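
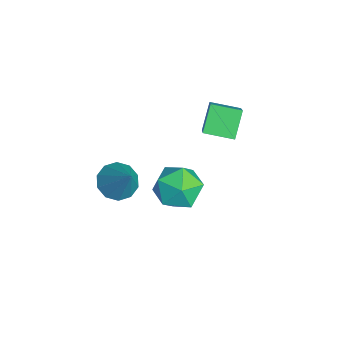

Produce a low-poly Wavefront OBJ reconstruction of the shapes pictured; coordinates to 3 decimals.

v 1.306 1.802 3.392
v 1.987 1.895 2.555
v 2.133 0.345 3.905
v 2.814 0.438 3.068
v 2.857 1.151 3.882
v 2.345 2.051 3.565
v 1.775 0.189 2.895
v 1.263 1.089 2.578
v 2.277 0.898 2.248
v 2.945 1.492 2.858
v 1.175 0.748 3.602
v 1.843 1.342 4.212
v -1.355 -0.813 0.07
v -0.63 -0.873 -0.443
v -0.245 -0.387 1.59
v -0.807 -0.353 -0.459
v -1.194 -0.008 -0.274
v -1.642 0.029 0.043
v -1.98 -0.255 0.37
v -2.08 -0.753 0.583
v -1.903 -1.273 0.599
v -1.517 -1.618 0.414
v -1.069 -1.655 0.097
v -0.73 -1.371 -0.23
v -3.572 3.2 2.52
v -2.212 3.019 3.805
v -3.202 4.416 2.3
v -1.842 4.235 3.585
v -2.718 2.765 1.555
v -1.358 2.584 2.84
v -2.348 3.981 1.335
v -0.988 3.8 2.62
f 1 12 6
f 1 6 2
f 1 2 8
f 1 8 11
f 1 11 12
f 2 6 10
f 6 12 5
f 12 11 3
f 11 8 7
f 8 2 9
f 4 10 5
f 4 5 3
f 4 3 7
f 4 7 9
f 4 9 10
f 5 10 6
f 3 5 12
f 7 3 11
f 9 7 8
f 10 9 2
f 14 13 16
f 14 16 15
f 16 13 17
f 16 17 15
f 17 13 18
f 17 18 15
f 18 13 19
f 18 19 15
f 19 13 20
f 19 20 15
f 20 13 21
f 20 21 15
f 21 13 22
f 21 22 15
f 22 13 23
f 22 23 15
f 23 13 24
f 23 24 15
f 24 13 14
f 24 14 15
f 26 28 25
f 29 26 25
f 25 28 27
f 27 29 25
f 26 32 28
f 30 26 29
f 30 32 26
f 28 32 27
f 31 29 27
f 27 32 31
f 31 30 29
f 32 30 31



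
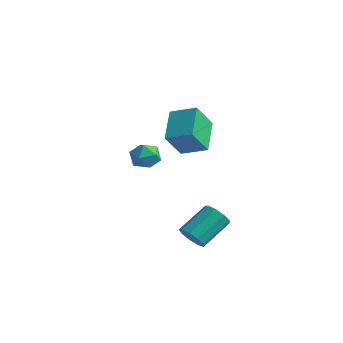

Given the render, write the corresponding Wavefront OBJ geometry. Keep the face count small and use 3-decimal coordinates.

v 2.282 -4.283 -2.718
v 2.693 -4.049 -3.15
v 2.849 -2.743 -2.293
v 2.438 -2.977 -1.862
v 2.284 -3.932 -3.254
v 2.44 -2.626 -2.397
v 1.874 -3.979 -3.107
v 2.03 -2.673 -2.25
v 1.655 -4.169 -2.778
v 1.811 -2.863 -1.921
v 1.73 -4.412 -2.422
v 1.886 -3.105 -1.565
v 2.063 -4.594 -2.204
v 2.219 -3.288 -1.347
v 2.498 -4.631 -2.227
v 2.654 -3.325 -1.37
v 2.833 -4.505 -2.48
v 2.989 -3.199 -1.623
v 2.909 -4.275 -2.844
v 3.066 -2.969 -1.987
v -2.818 -0.986 -0.646
v -2.333 -1.526 -0.769
v -3.607 -1.534 -1.351
v -3.122 -2.074 -1.474
v -3.426 -1.997 -0.808
v -2.939 -1.659 -0.373
v -3.001 -1.401 -1.747
v -2.514 -1.063 -1.312
v -2.446 -1.783 -1.45
v -2.709 -2.151 -0.869
v -3.231 -0.909 -1.251
v -3.494 -1.277 -0.67
v -1.332 -0.837 0.932
v -1.391 -1.698 2.084
v -0.293 -0.366 1.337
v -0.352 -1.228 2.489
v -0.488 -1.992 0.111
v -0.547 -2.854 1.263
v 0.551 -1.522 0.516
v 0.492 -2.383 1.668
f 2 1 5
f 2 5 3
f 3 5 6
f 3 6 4
f 5 1 7
f 5 7 6
f 6 7 8
f 6 8 4
f 7 1 9
f 7 9 8
f 8 9 10
f 8 10 4
f 9 1 11
f 9 11 10
f 10 11 12
f 10 12 4
f 11 1 13
f 11 13 12
f 12 13 14
f 12 14 4
f 13 1 15
f 13 15 14
f 14 15 16
f 14 16 4
f 15 1 17
f 15 17 16
f 16 17 18
f 16 18 4
f 17 1 19
f 17 19 18
f 18 19 20
f 18 20 4
f 19 1 2
f 19 2 20
f 20 2 3
f 20 3 4
f 21 32 26
f 21 26 22
f 21 22 28
f 21 28 31
f 21 31 32
f 22 26 30
f 26 32 25
f 32 31 23
f 31 28 27
f 28 22 29
f 24 30 25
f 24 25 23
f 24 23 27
f 24 27 29
f 24 29 30
f 25 30 26
f 23 25 32
f 27 23 31
f 29 27 28
f 30 29 22
f 34 36 33
f 37 34 33
f 33 36 35
f 35 37 33
f 34 40 36
f 38 34 37
f 38 40 34
f 36 40 35
f 39 37 35
f 35 40 39
f 39 38 37
f 40 38 39



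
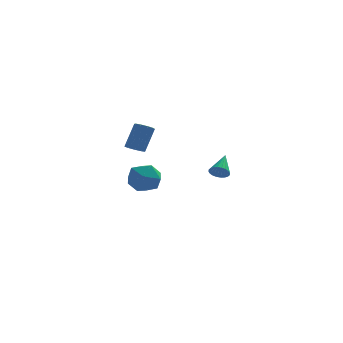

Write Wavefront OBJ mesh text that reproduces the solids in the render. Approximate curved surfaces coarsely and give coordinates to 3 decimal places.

v 1.973 -4.613 1.613
v 2.56 -4.651 1.417
v 2.347 -3.327 2.487
v 2.462 -4.508 1.248
v 2.291 -4.381 1.134
v 2.07 -4.289 1.094
v 1.835 -4.247 1.132
v 1.621 -4.26 1.244
v 1.461 -4.327 1.412
v 1.378 -4.438 1.61
v 1.386 -4.576 1.809
v 1.483 -4.719 1.978
v 1.655 -4.846 2.092
v 1.875 -4.938 2.132
v 2.11 -4.98 2.094
v 2.324 -4.966 1.982
v 2.485 -4.899 1.814
v 2.567 -4.788 1.616
v -3.396 4.45 -2.065
v -2.298 4.88 -2.481
v -2.482 2.78 -1.379
v -1.384 3.21 -1.795
v -1.948 3.767 -0.827
v -2.513 4.8 -1.252
v -2.267 2.86 -2.608
v -2.832 3.893 -3.033
v -1.6 3.898 -2.817
v -1.402 4.458 -1.716
v -3.378 3.202 -2.144
v -3.18 3.762 -1.043
v -2.863 -0.315 1.946
v -2.329 -0.667 1.913
v -1.764 0.043 3.502
v -2.297 0.395 3.534
v -2.266 -0.281 1.718
v -1.7 0.43 3.306
v -2.482 0.09 1.629
v -1.916 0.8 3.218
v -2.876 0.271 1.688
v -2.31 0.981 3.277
v -3.264 0.177 1.868
v -2.698 0.888 3.457
v -3.464 -0.146 2.084
v -2.899 0.564 3.673
v -3.383 -0.549 2.236
v -2.818 0.161 3.824
v -3.059 -0.842 2.251
v -2.493 -0.132 3.84
v -2.642 -0.889 2.124
v -2.077 -0.179 3.712
f 2 1 4
f 2 4 3
f 4 1 5
f 4 5 3
f 5 1 6
f 5 6 3
f 6 1 7
f 6 7 3
f 7 1 8
f 7 8 3
f 8 1 9
f 8 9 3
f 9 1 10
f 9 10 3
f 10 1 11
f 10 11 3
f 11 1 12
f 11 12 3
f 12 1 13
f 12 13 3
f 13 1 14
f 13 14 3
f 14 1 15
f 14 15 3
f 15 1 16
f 15 16 3
f 16 1 17
f 16 17 3
f 17 1 18
f 17 18 3
f 18 1 2
f 18 2 3
f 19 30 24
f 19 24 20
f 19 20 26
f 19 26 29
f 19 29 30
f 20 24 28
f 24 30 23
f 30 29 21
f 29 26 25
f 26 20 27
f 22 28 23
f 22 23 21
f 22 21 25
f 22 25 27
f 22 27 28
f 23 28 24
f 21 23 30
f 25 21 29
f 27 25 26
f 28 27 20
f 32 31 35
f 32 35 33
f 33 35 36
f 33 36 34
f 35 31 37
f 35 37 36
f 36 37 38
f 36 38 34
f 37 31 39
f 37 39 38
f 38 39 40
f 38 40 34
f 39 31 41
f 39 41 40
f 40 41 42
f 40 42 34
f 41 31 43
f 41 43 42
f 42 43 44
f 42 44 34
f 43 31 45
f 43 45 44
f 44 45 46
f 44 46 34
f 45 31 47
f 45 47 46
f 46 47 48
f 46 48 34
f 47 31 49
f 47 49 48
f 48 49 50
f 48 50 34
f 49 31 32
f 49 32 50
f 50 32 33
f 50 33 34



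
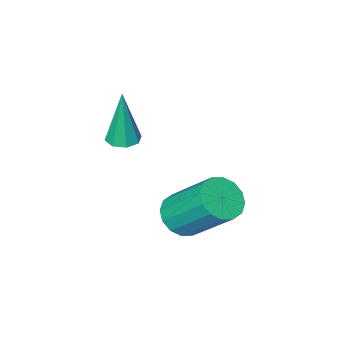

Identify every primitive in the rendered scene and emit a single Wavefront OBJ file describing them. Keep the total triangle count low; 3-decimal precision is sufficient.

v 1.567 -0.223 -3.64
v 1.975 0.315 -4.03
v 1.562 1.702 -2.55
v 1.153 1.163 -2.16
v 1.597 0.35 -4.168
v 1.184 1.736 -2.688
v 1.211 0.231 -4.165
v 0.798 1.618 -2.685
v 0.92 -0.009 -4.021
v 0.507 1.377 -2.541
v 0.803 -0.307 -3.775
v 0.39 1.08 -2.295
v 0.89 -0.582 -3.493
v 0.477 0.804 -2.012
v 1.158 -0.762 -3.25
v 0.745 0.625 -1.77
v 1.536 -0.796 -3.112
v 1.123 0.59 -1.632
v 1.922 -0.678 -3.115
v 1.509 0.709 -1.635
v 2.213 -0.437 -3.259
v 1.8 0.949 -1.779
v 2.33 -0.14 -3.505
v 1.917 1.247 -2.025
v 2.243 0.136 -3.788
v 1.83 1.522 -2.307
v 2.024 -2.608 -1.49
v 2.53 -2.822 -1.494
v 2.056 -2.572 0.51
v 2.533 -2.401 -1.502
v 2.237 -2.101 -1.502
v 1.816 -2.099 -1.496
v 1.517 -2.394 -1.485
v 1.514 -2.815 -1.478
v 1.81 -3.115 -1.477
v 2.231 -3.117 -1.484
f 2 1 5
f 2 5 3
f 3 5 6
f 3 6 4
f 5 1 7
f 5 7 6
f 6 7 8
f 6 8 4
f 7 1 9
f 7 9 8
f 8 9 10
f 8 10 4
f 9 1 11
f 9 11 10
f 10 11 12
f 10 12 4
f 11 1 13
f 11 13 12
f 12 13 14
f 12 14 4
f 13 1 15
f 13 15 14
f 14 15 16
f 14 16 4
f 15 1 17
f 15 17 16
f 16 17 18
f 16 18 4
f 17 1 19
f 17 19 18
f 18 19 20
f 18 20 4
f 19 1 21
f 19 21 20
f 20 21 22
f 20 22 4
f 21 1 23
f 21 23 22
f 22 23 24
f 22 24 4
f 23 1 25
f 23 25 24
f 24 25 26
f 24 26 4
f 25 1 2
f 25 2 26
f 26 2 3
f 26 3 4
f 28 27 30
f 28 30 29
f 30 27 31
f 30 31 29
f 31 27 32
f 31 32 29
f 32 27 33
f 32 33 29
f 33 27 34
f 33 34 29
f 34 27 35
f 34 35 29
f 35 27 36
f 35 36 29
f 36 27 28
f 36 28 29



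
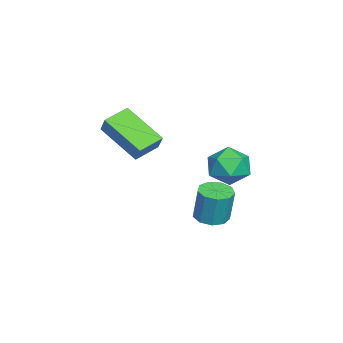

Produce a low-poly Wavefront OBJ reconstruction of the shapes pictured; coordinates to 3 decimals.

v 0.383 -3.63 1.795
v 0.809 -3.409 2.472
v -0.4 -2.936 2.061
v 0.026 -2.716 2.739
v 1.254 -2.264 0.801
v 1.68 -2.044 1.479
v 0.471 -1.571 1.068
v 0.897 -1.35 1.745
v -0.913 0.185 -3.15
v -0.236 0.288 -3.233
v -0.09 0.479 -1.793
v -0.767 0.375 -1.71
v -0.467 0.699 -3.263
v -0.321 0.889 -1.823
v -0.907 0.869 -3.241
v -0.761 1.059 -1.801
v -1.35 0.719 -3.176
v -1.203 0.909 -1.736
v -1.588 0.319 -3.099
v -1.442 0.509 -1.659
v -1.511 -0.144 -3.046
v -1.364 0.046 -1.606
v -1.154 -0.453 -3.041
v -1.007 -0.262 -1.601
v -0.684 -0.463 -3.088
v -0.538 -0.273 -1.648
v -0.322 -0.17 -3.163
v -0.175 0.02 -1.723
v -0.853 1.31 -0.017
v -0.344 0.933 -0.691
v -2.076 0.647 -0.569
v -1.567 0.27 -1.243
v -1.459 -0.013 -0.369
v -0.703 0.397 -0.027
v -1.717 1.183 -1.233
v -0.961 1.593 -0.891
v -0.878 0.854 -1.442
v -0.718 0.115 -0.908
v -1.702 1.465 -0.352
v -1.542 0.726 0.182
f 2 4 1
f 5 2 1
f 1 4 3
f 3 5 1
f 2 8 4
f 6 2 5
f 6 8 2
f 4 8 3
f 7 5 3
f 3 8 7
f 7 6 5
f 8 6 7
f 10 9 13
f 10 13 11
f 11 13 14
f 11 14 12
f 13 9 15
f 13 15 14
f 14 15 16
f 14 16 12
f 15 9 17
f 15 17 16
f 16 17 18
f 16 18 12
f 17 9 19
f 17 19 18
f 18 19 20
f 18 20 12
f 19 9 21
f 19 21 20
f 20 21 22
f 20 22 12
f 21 9 23
f 21 23 22
f 22 23 24
f 22 24 12
f 23 9 25
f 23 25 24
f 24 25 26
f 24 26 12
f 25 9 27
f 25 27 26
f 26 27 28
f 26 28 12
f 27 9 10
f 27 10 28
f 28 10 11
f 28 11 12
f 29 40 34
f 29 34 30
f 29 30 36
f 29 36 39
f 29 39 40
f 30 34 38
f 34 40 33
f 40 39 31
f 39 36 35
f 36 30 37
f 32 38 33
f 32 33 31
f 32 31 35
f 32 35 37
f 32 37 38
f 33 38 34
f 31 33 40
f 35 31 39
f 37 35 36
f 38 37 30



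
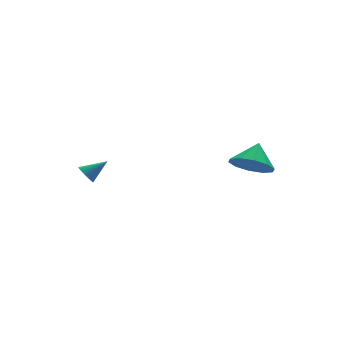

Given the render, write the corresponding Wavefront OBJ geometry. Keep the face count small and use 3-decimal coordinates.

v -3.706 2.837 1.816
v -3.451 2.642 1.393
v -2.714 2.723 2.464
v -3.415 2.844 1.373
v -3.422 3.045 1.419
v -3.473 3.215 1.526
v -3.559 3.327 1.678
v -3.668 3.364 1.85
v -3.782 3.321 2.017
v -3.884 3.204 2.153
v -3.96 3.031 2.238
v -3.996 2.829 2.259
v -3.989 2.628 2.212
v -3.938 2.458 2.105
v -3.852 2.346 1.954
v -3.744 2.309 1.782
v -3.629 2.352 1.615
v -3.527 2.469 1.478
v 2.419 -1.013 2.763
v 3.12 -0.789 2.014
v 3.161 -0.347 3.657
v 2.679 -0.313 2.025
v 2.139 -0.105 2.318
v 1.705 -0.243 2.781
v 1.545 -0.676 3.237
v 1.718 -1.238 3.512
v 2.159 -1.714 3.501
v 2.699 -1.922 3.208
v 3.133 -1.783 2.745
v 3.293 -1.351 2.289
f 2 1 4
f 2 4 3
f 4 1 5
f 4 5 3
f 5 1 6
f 5 6 3
f 6 1 7
f 6 7 3
f 7 1 8
f 7 8 3
f 8 1 9
f 8 9 3
f 9 1 10
f 9 10 3
f 10 1 11
f 10 11 3
f 11 1 12
f 11 12 3
f 12 1 13
f 12 13 3
f 13 1 14
f 13 14 3
f 14 1 15
f 14 15 3
f 15 1 16
f 15 16 3
f 16 1 17
f 16 17 3
f 17 1 18
f 17 18 3
f 18 1 2
f 18 2 3
f 20 19 22
f 20 22 21
f 22 19 23
f 22 23 21
f 23 19 24
f 23 24 21
f 24 19 25
f 24 25 21
f 25 19 26
f 25 26 21
f 26 19 27
f 26 27 21
f 27 19 28
f 27 28 21
f 28 19 29
f 28 29 21
f 29 19 30
f 29 30 21
f 30 19 20
f 30 20 21



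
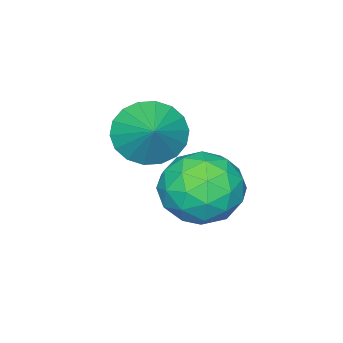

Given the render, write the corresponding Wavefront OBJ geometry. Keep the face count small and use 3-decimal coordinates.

v 2.949 1.29 1.89
v 3.695 2.04 2.063
v 3.825 0.74 0.497
v 4.571 1.49 0.67
v 4.474 0.664 1.348
v 3.932 1.005 2.209
v 3.588 1.775 0.351
v 3.046 2.116 1.212
v 4.09 2.34 1.112
v 4.638 1.654 1.728
v 2.882 1.126 0.832
v 3.43 0.44 1.448
v 3.245 1.714 2.099
v 4.275 1.066 0.461
v 4.218 0.581 0.859
v 4.656 1.022 0.961
v 3.384 1.105 2.184
v 3.823 1.546 2.286
v 4.281 0.737 1.866
v 3.697 1.234 0.274
v 4.136 1.675 0.376
v 2.864 1.758 1.599
v 3.302 2.199 1.701
v 3.239 2.043 0.694
v 3.916 2.331 1.642
v 4.431 2.007 0.823
v 3.853 2.175 0.636
v 3.535 2.375 1.142
v 4.238 1.927 2.003
v 4.753 1.604 1.185
v 4.695 1.119 1.583
v 4.377 1.319 2.089
v 4.47 2.104 1.445
v 2.767 1.176 1.375
v 3.282 0.853 0.557
v 3.143 1.461 0.471
v 2.825 1.661 0.977
v 3.089 0.773 1.737
v 3.604 0.449 0.918
v 3.985 0.405 1.418
v 3.667 0.605 1.924
v 3.05 0.676 1.115
v 3.068 -0.697 1.91
v 3.741 -1.339 1.908
v 3.752 0.017 2.59
v 3.831 -1.11 1.575
v 3.77 -0.798 1.309
v 3.57 -0.467 1.162
v 3.271 -0.181 1.164
v 2.931 0.002 1.313
v 2.619 0.047 1.58
v 2.395 -0.055 1.913
v 2.305 -0.285 2.245
v 2.365 -0.596 2.511
v 2.565 -0.927 2.658
v 2.865 -1.213 2.657
v 3.204 -1.396 2.508
v 3.517 -1.442 2.24
f 1 38 17
f 38 12 41
f 17 41 6
f 38 41 17
f 1 17 13
f 17 6 18
f 13 18 2
f 17 18 13
f 1 13 22
f 13 2 23
f 22 23 8
f 13 23 22
f 1 22 34
f 22 8 37
f 34 37 11
f 22 37 34
f 1 34 38
f 34 11 42
f 38 42 12
f 34 42 38
f 2 18 29
f 18 6 32
f 29 32 10
f 18 32 29
f 6 41 19
f 41 12 40
f 19 40 5
f 41 40 19
f 12 42 39
f 42 11 35
f 39 35 3
f 42 35 39
f 11 37 36
f 37 8 24
f 36 24 7
f 37 24 36
f 8 23 28
f 23 2 25
f 28 25 9
f 23 25 28
f 4 30 16
f 30 10 31
f 16 31 5
f 30 31 16
f 4 16 14
f 16 5 15
f 14 15 3
f 16 15 14
f 4 14 21
f 14 3 20
f 21 20 7
f 14 20 21
f 4 21 26
f 21 7 27
f 26 27 9
f 21 27 26
f 4 26 30
f 26 9 33
f 30 33 10
f 26 33 30
f 5 31 19
f 31 10 32
f 19 32 6
f 31 32 19
f 3 15 39
f 15 5 40
f 39 40 12
f 15 40 39
f 7 20 36
f 20 3 35
f 36 35 11
f 20 35 36
f 9 27 28
f 27 7 24
f 28 24 8
f 27 24 28
f 10 33 29
f 33 9 25
f 29 25 2
f 33 25 29
f 44 43 46
f 44 46 45
f 46 43 47
f 46 47 45
f 47 43 48
f 47 48 45
f 48 43 49
f 48 49 45
f 49 43 50
f 49 50 45
f 50 43 51
f 50 51 45
f 51 43 52
f 51 52 45
f 52 43 53
f 52 53 45
f 53 43 54
f 53 54 45
f 54 43 55
f 54 55 45
f 55 43 56
f 55 56 45
f 56 43 57
f 56 57 45
f 57 43 58
f 57 58 45
f 58 43 44
f 58 44 45



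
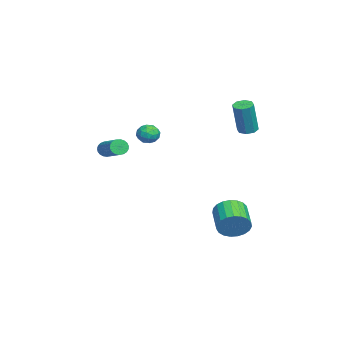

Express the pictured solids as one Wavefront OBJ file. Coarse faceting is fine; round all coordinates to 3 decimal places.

v 1.888 2.809 -3.601
v 2.281 2.431 -2.799
v 0.745 2.113 -2.197
v 0.352 2.491 -2.999
v 2.24 2.819 -2.697
v 0.704 2.501 -2.095
v 2.139 3.206 -2.752
v 0.603 2.888 -2.15
v 1.994 3.524 -2.954
v 0.458 3.206 -2.352
v 1.831 3.718 -3.268
v 0.295 3.4 -2.665
v 1.677 3.755 -3.639
v 0.142 3.437 -3.036
v 1.56 3.629 -4.003
v 0.025 3.311 -3.401
v 1.5 3.36 -4.299
v -0.036 3.043 -3.696
v 1.507 2.997 -4.473
v -0.029 2.679 -3.871
v 1.58 2.601 -4.497
v 0.044 2.283 -3.895
v 1.706 2.241 -4.366
v 0.17 1.923 -3.764
v 1.863 1.979 -4.103
v 0.327 1.661 -3.5
v 2.025 1.861 -3.752
v 0.489 1.543 -3.15
v 2.163 1.906 -3.376
v 0.627 1.588 -2.774
v 2.253 2.108 -3.039
v 0.718 1.79 -2.437
v -0.776 -4.415 1.016
v -0.491 -4.564 0.57
v 1.122 -3.653 1.298
v 0.836 -3.505 1.744
v -0.577 -4.362 0.506
v 1.036 -3.451 1.234
v -0.697 -4.169 0.531
v 0.916 -3.258 1.259
v -0.831 -4.018 0.639
v 0.782 -3.107 1.367
v -0.955 -3.937 0.813
v 0.657 -3.026 1.541
v -1.049 -3.938 1.022
v 0.564 -3.027 1.75
v -1.095 -4.021 1.229
v 0.517 -3.111 1.957
v -1.087 -4.173 1.4
v 0.526 -3.262 2.128
v -1.024 -4.367 1.504
v 0.588 -3.456 2.233
v -0.919 -4.569 1.524
v 0.693 -3.658 2.252
v -0.789 -4.745 1.456
v 0.823 -3.834 2.184
v -0.657 -4.863 1.312
v 0.955 -3.952 2.04
v -0.546 -4.904 1.117
v 1.067 -3.994 1.845
v -0.474 -4.861 0.904
v 1.139 -3.95 1.632
v -0.455 -4.741 0.711
v 1.158 -3.83 1.439
v -1.542 3.336 2.481
v -1.189 2.876 2.325
v -0.625 2.625 4.343
v -0.978 3.084 4.499
v -0.969 3.279 2.314
v -0.404 3.027 4.331
v -1.084 3.715 2.4
v -0.52 3.463 4.418
v -1.468 3.929 2.534
v -0.903 3.677 4.552
v -1.895 3.795 2.637
v -1.331 3.544 4.655
v -2.116 3.393 2.649
v -1.551 3.141 4.666
v -2 2.957 2.562
v -1.436 2.705 4.58
v -1.617 2.743 2.428
v -1.052 2.491 4.446
v 1.67 -1.485 2.482
v 2.02 -1.554 3.077
v 0.88 -2.186 2.863
v 1.23 -2.255 3.458
v 0.924 -1.652 3.304
v 1.413 -1.218 3.068
v 1.487 -2.522 2.872
v 1.976 -2.088 2.636
v 1.907 -2.195 3.318
v 1.558 -1.658 3.585
v 1.342 -2.082 2.355
v 0.993 -1.545 2.622
v 1.914 -1.458 2.746
v 0.986 -2.282 3.194
v 0.806 -1.927 3.103
v 1.011 -1.968 3.453
v 1.558 -1.261 2.741
v 1.763 -1.302 3.091
v 1.119 -1.359 3.224
v 1.137 -2.438 2.849
v 1.342 -2.479 3.199
v 1.889 -1.772 2.487
v 2.094 -1.813 2.837
v 1.781 -2.381 2.716
v 2.053 -1.876 3.238
v 1.589 -2.288 3.462
v 1.74 -2.444 3.117
v 2.027 -2.19 2.979
v 1.849 -1.56 3.395
v 1.384 -1.972 3.619
v 1.205 -1.617 3.528
v 1.492 -1.362 3.389
v 1.782 -1.936 3.536
v 1.516 -1.768 2.321
v 1.051 -2.18 2.545
v 1.408 -2.378 2.551
v 1.695 -2.123 2.412
v 1.311 -1.452 2.478
v 0.847 -1.864 2.702
v 0.873 -1.55 2.961
v 1.16 -1.296 2.823
v 1.118 -1.804 2.404
f 2 1 5
f 2 5 3
f 3 5 6
f 3 6 4
f 5 1 7
f 5 7 6
f 6 7 8
f 6 8 4
f 7 1 9
f 7 9 8
f 8 9 10
f 8 10 4
f 9 1 11
f 9 11 10
f 10 11 12
f 10 12 4
f 11 1 13
f 11 13 12
f 12 13 14
f 12 14 4
f 13 1 15
f 13 15 14
f 14 15 16
f 14 16 4
f 15 1 17
f 15 17 16
f 16 17 18
f 16 18 4
f 17 1 19
f 17 19 18
f 18 19 20
f 18 20 4
f 19 1 21
f 19 21 20
f 20 21 22
f 20 22 4
f 21 1 23
f 21 23 22
f 22 23 24
f 22 24 4
f 23 1 25
f 23 25 24
f 24 25 26
f 24 26 4
f 25 1 27
f 25 27 26
f 26 27 28
f 26 28 4
f 27 1 29
f 27 29 28
f 28 29 30
f 28 30 4
f 29 1 31
f 29 31 30
f 30 31 32
f 30 32 4
f 31 1 2
f 31 2 32
f 32 2 3
f 32 3 4
f 34 33 37
f 34 37 35
f 35 37 38
f 35 38 36
f 37 33 39
f 37 39 38
f 38 39 40
f 38 40 36
f 39 33 41
f 39 41 40
f 40 41 42
f 40 42 36
f 41 33 43
f 41 43 42
f 42 43 44
f 42 44 36
f 43 33 45
f 43 45 44
f 44 45 46
f 44 46 36
f 45 33 47
f 45 47 46
f 46 47 48
f 46 48 36
f 47 33 49
f 47 49 48
f 48 49 50
f 48 50 36
f 49 33 51
f 49 51 50
f 50 51 52
f 50 52 36
f 51 33 53
f 51 53 52
f 52 53 54
f 52 54 36
f 53 33 55
f 53 55 54
f 54 55 56
f 54 56 36
f 55 33 57
f 55 57 56
f 56 57 58
f 56 58 36
f 57 33 59
f 57 59 58
f 58 59 60
f 58 60 36
f 59 33 61
f 59 61 60
f 60 61 62
f 60 62 36
f 61 33 63
f 61 63 62
f 62 63 64
f 62 64 36
f 63 33 34
f 63 34 64
f 64 34 35
f 64 35 36
f 66 65 69
f 66 69 67
f 67 69 70
f 67 70 68
f 69 65 71
f 69 71 70
f 70 71 72
f 70 72 68
f 71 65 73
f 71 73 72
f 72 73 74
f 72 74 68
f 73 65 75
f 73 75 74
f 74 75 76
f 74 76 68
f 75 65 77
f 75 77 76
f 76 77 78
f 76 78 68
f 77 65 79
f 77 79 78
f 78 79 80
f 78 80 68
f 79 65 81
f 79 81 80
f 80 81 82
f 80 82 68
f 81 65 66
f 81 66 82
f 82 66 67
f 82 67 68
f 83 120 99
f 120 94 123
f 99 123 88
f 120 123 99
f 83 99 95
f 99 88 100
f 95 100 84
f 99 100 95
f 83 95 104
f 95 84 105
f 104 105 90
f 95 105 104
f 83 104 116
f 104 90 119
f 116 119 93
f 104 119 116
f 83 116 120
f 116 93 124
f 120 124 94
f 116 124 120
f 84 100 111
f 100 88 114
f 111 114 92
f 100 114 111
f 88 123 101
f 123 94 122
f 101 122 87
f 123 122 101
f 94 124 121
f 124 93 117
f 121 117 85
f 124 117 121
f 93 119 118
f 119 90 106
f 118 106 89
f 119 106 118
f 90 105 110
f 105 84 107
f 110 107 91
f 105 107 110
f 86 112 98
f 112 92 113
f 98 113 87
f 112 113 98
f 86 98 96
f 98 87 97
f 96 97 85
f 98 97 96
f 86 96 103
f 96 85 102
f 103 102 89
f 96 102 103
f 86 103 108
f 103 89 109
f 108 109 91
f 103 109 108
f 86 108 112
f 108 91 115
f 112 115 92
f 108 115 112
f 87 113 101
f 113 92 114
f 101 114 88
f 113 114 101
f 85 97 121
f 97 87 122
f 121 122 94
f 97 122 121
f 89 102 118
f 102 85 117
f 118 117 93
f 102 117 118
f 91 109 110
f 109 89 106
f 110 106 90
f 109 106 110
f 92 115 111
f 115 91 107
f 111 107 84
f 115 107 111



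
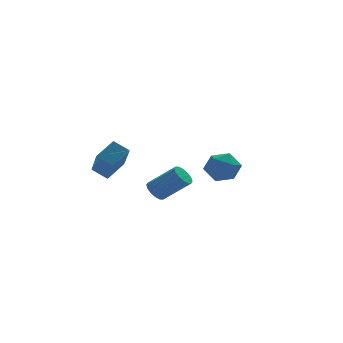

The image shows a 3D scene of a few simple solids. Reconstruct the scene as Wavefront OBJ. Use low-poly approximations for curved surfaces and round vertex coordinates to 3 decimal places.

v 1.655 0.104 -1.481
v 2.462 0.165 -1.834
v 1.458 -1.145 -2.146
v 2.265 -1.084 -2.499
v 2.171 -1.22 -1.632
v 2.293 -0.448 -1.22
v 1.627 -0.532 -2.76
v 1.749 0.24 -2.348
v 2.445 -0.229 -2.624
v 2.782 -0.653 -1.927
v 1.138 -0.327 -2.053
v 1.475 -0.751 -1.356
v -4.031 -1.179 -1.227
v -4.163 -2.432 -0.041
v -3.171 -0.704 -0.63
v -3.302 -1.957 0.556
v -3.478 -1.643 -1.656
v -3.609 -2.896 -0.47
v -2.617 -1.168 -1.059
v -2.749 -2.421 0.127
v -2.014 -3.569 -1.846
v -1.643 -3.594 -2.238
v -0.635 -4.177 -1.245
v -1.006 -4.151 -0.854
v -1.61 -3.341 -2.123
v -0.602 -3.924 -1.13
v -1.685 -3.149 -1.934
v -0.677 -3.732 -0.941
v -1.848 -3.07 -1.722
v -0.841 -3.653 -0.729
v -2.056 -3.124 -1.543
v -1.048 -3.707 -0.55
v -2.252 -3.297 -1.445
v -1.245 -3.88 -0.452
v -2.385 -3.543 -1.455
v -1.377 -4.126 -0.462
v -2.418 -3.796 -1.57
v -1.41 -4.379 -0.577
v -2.343 -3.988 -1.759
v -1.335 -4.571 -0.766
v -2.179 -4.067 -1.971
v -1.172 -4.65 -0.978
v -1.972 -4.013 -2.15
v -0.964 -4.596 -1.157
v -1.775 -3.84 -2.248
v -0.768 -4.423 -1.255
f 1 12 6
f 1 6 2
f 1 2 8
f 1 8 11
f 1 11 12
f 2 6 10
f 6 12 5
f 12 11 3
f 11 8 7
f 8 2 9
f 4 10 5
f 4 5 3
f 4 3 7
f 4 7 9
f 4 9 10
f 5 10 6
f 3 5 12
f 7 3 11
f 9 7 8
f 10 9 2
f 14 16 13
f 17 14 13
f 13 16 15
f 15 17 13
f 14 20 16
f 18 14 17
f 18 20 14
f 16 20 15
f 19 17 15
f 15 20 19
f 19 18 17
f 20 18 19
f 22 21 25
f 22 25 23
f 23 25 26
f 23 26 24
f 25 21 27
f 25 27 26
f 26 27 28
f 26 28 24
f 27 21 29
f 27 29 28
f 28 29 30
f 28 30 24
f 29 21 31
f 29 31 30
f 30 31 32
f 30 32 24
f 31 21 33
f 31 33 32
f 32 33 34
f 32 34 24
f 33 21 35
f 33 35 34
f 34 35 36
f 34 36 24
f 35 21 37
f 35 37 36
f 36 37 38
f 36 38 24
f 37 21 39
f 37 39 38
f 38 39 40
f 38 40 24
f 39 21 41
f 39 41 40
f 40 41 42
f 40 42 24
f 41 21 43
f 41 43 42
f 42 43 44
f 42 44 24
f 43 21 45
f 43 45 44
f 44 45 46
f 44 46 24
f 45 21 22
f 45 22 46
f 46 22 23
f 46 23 24



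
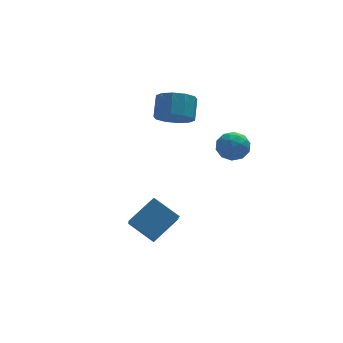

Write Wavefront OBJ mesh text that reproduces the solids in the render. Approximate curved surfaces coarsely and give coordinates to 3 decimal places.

v 3.228 -1.664 1.303
v 3.801 -1.67 0.701
v 3.379 -2.99 1.459
v 3.952 -2.996 0.857
v 4.117 -2.632 1.585
v 4.024 -1.812 1.489
v 3.156 -2.848 0.671
v 3.063 -2.028 0.575
v 3.756 -2.402 0.311
v 4.351 -2.268 0.876
v 2.829 -2.392 1.284
v 3.424 -2.258 1.849
v 3.502 -1.55 0.988
v 3.678 -3.11 1.172
v 3.776 -2.895 1.599
v 4.113 -2.899 1.246
v 3.633 -1.634 1.451
v 3.969 -1.637 1.098
v 4.155 -2.203 1.617
v 3.211 -3.023 1.062
v 3.547 -3.026 0.709
v 3.067 -1.761 0.914
v 3.404 -1.765 0.561
v 3.025 -2.457 0.543
v 3.812 -1.984 0.405
v 3.9 -2.764 0.497
v 3.432 -2.677 0.388
v 3.378 -2.195 0.331
v 4.161 -1.905 0.737
v 4.25 -2.685 0.829
v 4.347 -2.471 1.257
v 4.292 -1.989 1.2
v 4.135 -2.335 0.508
v 2.93 -1.975 1.331
v 3.019 -2.755 1.423
v 2.888 -2.671 0.96
v 2.833 -2.189 0.903
v 3.28 -1.896 1.663
v 3.368 -2.676 1.755
v 3.802 -2.465 1.829
v 3.748 -1.983 1.772
v 3.045 -2.325 1.652
v 1.905 1.488 0.759
v 2.679 1.7 0.214
v 3.03 2.583 1.057
v 2.255 2.372 1.601
v 2.226 2.05 0.036
v 2.577 2.933 0.879
v 1.65 2.185 0.134
v 2.001 3.069 0.976
v 1.172 2.054 0.471
v 1.522 2.938 1.313
v 0.973 1.707 0.917
v 1.324 2.591 1.76
v 1.13 1.277 1.303
v 1.481 2.16 2.146
v 1.583 0.927 1.481
v 1.934 1.81 2.324
v 2.159 0.791 1.384
v 2.51 1.675 2.226
v 2.638 0.922 1.047
v 2.988 1.806 1.889
v 2.836 1.269 0.6
v 3.187 2.153 1.443
v -1.179 -2.145 -3.216
v 0.131 -1.591 -2.286
v -0.846 -0.64 -4.582
v 0.464 -0.085 -3.652
v -0.224 -3.075 -4.008
v 1.086 -2.52 -3.078
v 0.109 -1.569 -5.374
v 1.419 -1.015 -4.444
f 1 38 17
f 38 12 41
f 17 41 6
f 38 41 17
f 1 17 13
f 17 6 18
f 13 18 2
f 17 18 13
f 1 13 22
f 13 2 23
f 22 23 8
f 13 23 22
f 1 22 34
f 22 8 37
f 34 37 11
f 22 37 34
f 1 34 38
f 34 11 42
f 38 42 12
f 34 42 38
f 2 18 29
f 18 6 32
f 29 32 10
f 18 32 29
f 6 41 19
f 41 12 40
f 19 40 5
f 41 40 19
f 12 42 39
f 42 11 35
f 39 35 3
f 42 35 39
f 11 37 36
f 37 8 24
f 36 24 7
f 37 24 36
f 8 23 28
f 23 2 25
f 28 25 9
f 23 25 28
f 4 30 16
f 30 10 31
f 16 31 5
f 30 31 16
f 4 16 14
f 16 5 15
f 14 15 3
f 16 15 14
f 4 14 21
f 14 3 20
f 21 20 7
f 14 20 21
f 4 21 26
f 21 7 27
f 26 27 9
f 21 27 26
f 4 26 30
f 26 9 33
f 30 33 10
f 26 33 30
f 5 31 19
f 31 10 32
f 19 32 6
f 31 32 19
f 3 15 39
f 15 5 40
f 39 40 12
f 15 40 39
f 7 20 36
f 20 3 35
f 36 35 11
f 20 35 36
f 9 27 28
f 27 7 24
f 28 24 8
f 27 24 28
f 10 33 29
f 33 9 25
f 29 25 2
f 33 25 29
f 44 43 47
f 44 47 45
f 45 47 48
f 45 48 46
f 47 43 49
f 47 49 48
f 48 49 50
f 48 50 46
f 49 43 51
f 49 51 50
f 50 51 52
f 50 52 46
f 51 43 53
f 51 53 52
f 52 53 54
f 52 54 46
f 53 43 55
f 53 55 54
f 54 55 56
f 54 56 46
f 55 43 57
f 55 57 56
f 56 57 58
f 56 58 46
f 57 43 59
f 57 59 58
f 58 59 60
f 58 60 46
f 59 43 61
f 59 61 60
f 60 61 62
f 60 62 46
f 61 43 63
f 61 63 62
f 62 63 64
f 62 64 46
f 63 43 44
f 63 44 64
f 64 44 45
f 64 45 46
f 66 68 65
f 69 66 65
f 65 68 67
f 67 69 65
f 66 72 68
f 70 66 69
f 70 72 66
f 68 72 67
f 71 69 67
f 67 72 71
f 71 70 69
f 72 70 71



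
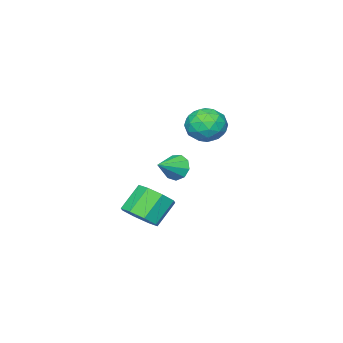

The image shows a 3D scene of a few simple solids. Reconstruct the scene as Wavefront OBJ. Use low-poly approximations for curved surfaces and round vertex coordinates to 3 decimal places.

v -0.12 2.042 0.707
v 0.191 2.297 0.05
v 1.14 2.018 1.293
v 0.056 2.704 0.356
v -0.161 2.802 0.825
v -0.359 2.544 1.24
v -0.445 2.051 1.405
v -0.379 1.554 1.243
v -0.192 1.285 0.831
v 0.029 1.371 0.36
v 0.18 1.77 0.052
v -3.467 1.998 2.81
v -2.66 2.426 3.392
v -2.3 1.134 1.828
v -1.493 1.562 2.41
v -2.158 0.834 2.858
v -2.879 1.368 3.465
v -2.081 2.192 1.755
v -2.802 2.726 2.362
v -1.803 2.546 2.74
v -1.851 1.706 3.422
v -3.109 1.854 1.798
v -3.157 1.014 2.48
v -3.166 2.288 3.187
v -1.794 1.272 2.033
v -2.185 0.844 2.296
v -1.711 1.095 2.639
v -3.295 1.666 3.23
v -2.82 1.917 3.572
v -2.526 0.981 3.259
v -2.14 1.643 1.648
v -1.665 1.894 1.99
v -3.249 2.465 2.581
v -2.775 2.716 2.924
v -2.434 2.579 1.961
v -2.188 2.609 3.146
v -1.502 2.102 2.569
v -1.848 2.472 2.184
v -2.271 2.786 2.541
v -2.216 2.116 3.547
v -1.53 1.608 2.97
v -1.921 1.18 3.234
v -2.345 1.494 3.59
v -1.713 2.186 3.164
v -3.43 1.952 2.25
v -2.744 1.444 1.673
v -2.615 2.066 1.63
v -3.039 2.38 1.986
v -3.458 1.458 2.651
v -2.772 0.951 2.074
v -2.689 0.774 2.679
v -3.112 1.088 3.036
v -3.247 1.374 2.056
v 3.439 3.029 -0.884
v 3.915 3.798 -0.507
v 2.858 3.9 0.621
v 2.381 3.131 0.244
v 3.398 4 -1.011
v 2.34 4.102 0.118
v 2.904 3.633 -1.44
v 1.846 3.735 -0.312
v 2.724 2.913 -1.544
v 1.666 3.015 -0.416
v 2.962 2.26 -1.261
v 1.905 2.362 -0.133
v 3.48 2.058 -0.758
v 2.422 2.16 0.371
v 3.974 2.425 -0.328
v 2.916 2.527 0.8
v 4.154 3.145 -0.224
v 3.096 3.247 0.904
f 2 1 4
f 2 4 3
f 4 1 5
f 4 5 3
f 5 1 6
f 5 6 3
f 6 1 7
f 6 7 3
f 7 1 8
f 7 8 3
f 8 1 9
f 8 9 3
f 9 1 10
f 9 10 3
f 10 1 11
f 10 11 3
f 11 1 2
f 11 2 3
f 12 49 28
f 49 23 52
f 28 52 17
f 49 52 28
f 12 28 24
f 28 17 29
f 24 29 13
f 28 29 24
f 12 24 33
f 24 13 34
f 33 34 19
f 24 34 33
f 12 33 45
f 33 19 48
f 45 48 22
f 33 48 45
f 12 45 49
f 45 22 53
f 49 53 23
f 45 53 49
f 13 29 40
f 29 17 43
f 40 43 21
f 29 43 40
f 17 52 30
f 52 23 51
f 30 51 16
f 52 51 30
f 23 53 50
f 53 22 46
f 50 46 14
f 53 46 50
f 22 48 47
f 48 19 35
f 47 35 18
f 48 35 47
f 19 34 39
f 34 13 36
f 39 36 20
f 34 36 39
f 15 41 27
f 41 21 42
f 27 42 16
f 41 42 27
f 15 27 25
f 27 16 26
f 25 26 14
f 27 26 25
f 15 25 32
f 25 14 31
f 32 31 18
f 25 31 32
f 15 32 37
f 32 18 38
f 37 38 20
f 32 38 37
f 15 37 41
f 37 20 44
f 41 44 21
f 37 44 41
f 16 42 30
f 42 21 43
f 30 43 17
f 42 43 30
f 14 26 50
f 26 16 51
f 50 51 23
f 26 51 50
f 18 31 47
f 31 14 46
f 47 46 22
f 31 46 47
f 20 38 39
f 38 18 35
f 39 35 19
f 38 35 39
f 21 44 40
f 44 20 36
f 40 36 13
f 44 36 40
f 55 54 58
f 55 58 56
f 56 58 59
f 56 59 57
f 58 54 60
f 58 60 59
f 59 60 61
f 59 61 57
f 60 54 62
f 60 62 61
f 61 62 63
f 61 63 57
f 62 54 64
f 62 64 63
f 63 64 65
f 63 65 57
f 64 54 66
f 64 66 65
f 65 66 67
f 65 67 57
f 66 54 68
f 66 68 67
f 67 68 69
f 67 69 57
f 68 54 70
f 68 70 69
f 69 70 71
f 69 71 57
f 70 54 55
f 70 55 71
f 71 55 56
f 71 56 57



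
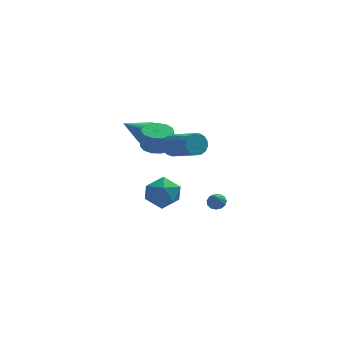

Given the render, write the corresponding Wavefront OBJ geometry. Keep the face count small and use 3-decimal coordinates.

v 0.035 -0.334 3.538
v 0.486 -0.308 3.017
v 1.616 -1.76 3.92
v 1.165 -1.786 4.442
v 0.601 -0.085 3.231
v 1.73 -1.537 4.135
v 0.586 0.081 3.517
v 1.716 -1.371 4.42
v 0.445 0.152 3.807
v 1.575 -1.3 4.711
v 0.21 0.112 4.035
v 1.34 -1.341 4.939
v -0.065 -0.031 4.15
v 1.065 -1.483 5.054
v -0.317 -0.243 4.124
v 0.813 -1.695 5.028
v -0.488 -0.476 3.965
v 0.641 -1.928 4.868
v -0.54 -0.676 3.707
v 0.59 -2.128 4.611
v -0.459 -0.798 3.411
v 0.67 -2.25 4.315
v -0.266 -0.813 3.144
v 0.864 -2.266 4.048
v -0.003 -0.719 2.967
v 1.126 -2.172 3.871
v 0.268 -0.537 2.921
v 1.398 -1.989 3.825
v -1.168 3.697 2.175
v -0.695 3.116 2.393
v -2.432 3.083 3.285
v -0.618 3.368 2.62
v -0.65 3.684 2.758
v -0.785 4.003 2.781
v -0.995 4.262 2.684
v -1.24 4.408 2.487
v -1.471 4.414 2.227
v -1.641 4.277 1.957
v -1.718 4.026 1.731
v -1.686 3.709 1.592
v -1.552 3.39 1.569
v -1.341 3.132 1.666
v -1.096 2.985 1.864
v -0.866 2.98 2.123
v -0.743 1.473 2.489
v 0.102 1.319 2.44
v 0.148 1.194 3.622
v -0.697 1.347 3.671
v 0.053 1.798 2.492
v 0.099 1.673 3.675
v -0.248 2.174 2.544
v -0.203 2.049 3.727
v -0.707 2.327 2.578
v -0.661 2.202 3.761
v -1.177 2.209 2.584
v -1.131 2.084 3.766
v -1.509 1.857 2.559
v -1.463 1.732 3.742
v -1.598 1.383 2.512
v -1.552 1.258 3.695
v -1.415 0.938 2.458
v -1.37 0.812 3.64
v -1.019 0.662 2.413
v -0.974 0.536 3.596
v -0.536 0.644 2.393
v -0.49 0.518 3.575
v -0.118 0.889 2.403
v -0.072 0.763 3.585
v -0.615 -2.647 1.137
v -0.045 -2.468 1.989
v -1.095 -4.132 1.771
v -0.525 -3.953 2.623
v -1.381 -3.388 2.441
v -1.084 -2.471 2.049
v -0.056 -4.129 1.711
v 0.241 -3.212 1.319
v 0.301 -3.384 2.344
v -0.518 -2.926 2.795
v -0.622 -3.674 0.965
v -1.441 -3.216 1.416
v 2.334 0.768 -1.373
v 2.568 0.368 -1.629
v 2.046 -0.028 -0.387
v 2.78 0.497 -1.462
v 2.85 0.713 -1.268
v 2.756 0.946 -1.107
v 2.528 1.123 -1.03
v 2.238 1.187 -1.062
v 1.979 1.119 -1.193
v 1.832 0.939 -1.381
v 1.844 0.705 -1.567
v 2.012 0.491 -1.691
v 2.282 0.366 -1.714
f 2 1 5
f 2 5 3
f 3 5 6
f 3 6 4
f 5 1 7
f 5 7 6
f 6 7 8
f 6 8 4
f 7 1 9
f 7 9 8
f 8 9 10
f 8 10 4
f 9 1 11
f 9 11 10
f 10 11 12
f 10 12 4
f 11 1 13
f 11 13 12
f 12 13 14
f 12 14 4
f 13 1 15
f 13 15 14
f 14 15 16
f 14 16 4
f 15 1 17
f 15 17 16
f 16 17 18
f 16 18 4
f 17 1 19
f 17 19 18
f 18 19 20
f 18 20 4
f 19 1 21
f 19 21 20
f 20 21 22
f 20 22 4
f 21 1 23
f 21 23 22
f 22 23 24
f 22 24 4
f 23 1 25
f 23 25 24
f 24 25 26
f 24 26 4
f 25 1 27
f 25 27 26
f 26 27 28
f 26 28 4
f 27 1 2
f 27 2 28
f 28 2 3
f 28 3 4
f 30 29 32
f 30 32 31
f 32 29 33
f 32 33 31
f 33 29 34
f 33 34 31
f 34 29 35
f 34 35 31
f 35 29 36
f 35 36 31
f 36 29 37
f 36 37 31
f 37 29 38
f 37 38 31
f 38 29 39
f 38 39 31
f 39 29 40
f 39 40 31
f 40 29 41
f 40 41 31
f 41 29 42
f 41 42 31
f 42 29 43
f 42 43 31
f 43 29 44
f 43 44 31
f 44 29 30
f 44 30 31
f 46 45 49
f 46 49 47
f 47 49 50
f 47 50 48
f 49 45 51
f 49 51 50
f 50 51 52
f 50 52 48
f 51 45 53
f 51 53 52
f 52 53 54
f 52 54 48
f 53 45 55
f 53 55 54
f 54 55 56
f 54 56 48
f 55 45 57
f 55 57 56
f 56 57 58
f 56 58 48
f 57 45 59
f 57 59 58
f 58 59 60
f 58 60 48
f 59 45 61
f 59 61 60
f 60 61 62
f 60 62 48
f 61 45 63
f 61 63 62
f 62 63 64
f 62 64 48
f 63 45 65
f 63 65 64
f 64 65 66
f 64 66 48
f 65 45 67
f 65 67 66
f 66 67 68
f 66 68 48
f 67 45 46
f 67 46 68
f 68 46 47
f 68 47 48
f 69 80 74
f 69 74 70
f 69 70 76
f 69 76 79
f 69 79 80
f 70 74 78
f 74 80 73
f 80 79 71
f 79 76 75
f 76 70 77
f 72 78 73
f 72 73 71
f 72 71 75
f 72 75 77
f 72 77 78
f 73 78 74
f 71 73 80
f 75 71 79
f 77 75 76
f 78 77 70
f 82 81 84
f 82 84 83
f 84 81 85
f 84 85 83
f 85 81 86
f 85 86 83
f 86 81 87
f 86 87 83
f 87 81 88
f 87 88 83
f 88 81 89
f 88 89 83
f 89 81 90
f 89 90 83
f 90 81 91
f 90 91 83
f 91 81 92
f 91 92 83
f 92 81 93
f 92 93 83
f 93 81 82
f 93 82 83



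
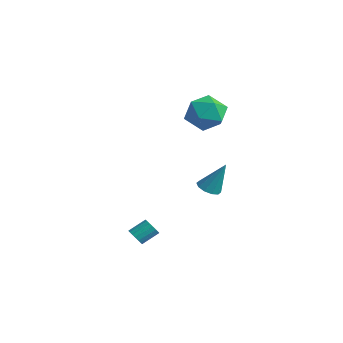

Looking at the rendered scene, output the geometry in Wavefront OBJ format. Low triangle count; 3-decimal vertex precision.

v -1.086 3.266 2.379
v -0.193 3.051 1.712
v -0.747 1.729 3.328
v 0.146 1.514 2.661
v 0.176 2.388 3.386
v -0.034 3.338 2.799
v -0.906 1.442 2.241
v -1.116 2.392 1.654
v -0.082 1.924 1.626
v 0.587 2.508 2.334
v -1.527 2.272 2.706
v -0.858 2.856 3.414
v -1.079 3.071 -2.957
v -0.693 3.515 -3.255
v -0.521 3.669 -1.343
v -1.058 3.687 -3.193
v -1.431 3.623 -3.04
v -1.669 3.349 -2.856
v -1.683 2.968 -2.71
v -1.466 2.627 -2.659
v -1.101 2.455 -2.721
v -0.728 2.518 -2.874
v -0.489 2.793 -3.058
v -0.476 3.174 -3.204
v 0.242 -2.234 -3.982
v 0.605 -2.109 -4.303
v 0.801 -1.281 -3.759
v 0.438 -1.406 -3.438
v 0.41 -2.004 -4.393
v 0.606 -1.176 -3.849
v 0.177 -1.951 -4.389
v 0.372 -1.123 -3.845
v -0.042 -1.963 -4.292
v 0.154 -1.135 -3.748
v -0.195 -2.037 -4.124
v 0.001 -1.209 -3.58
v -0.248 -2.157 -3.923
v -0.053 -1.328 -3.379
v -0.189 -2.294 -3.736
v 0.007 -1.465 -3.192
v -0.031 -2.417 -3.605
v 0.165 -1.589 -3.061
v 0.189 -2.498 -3.561
v 0.385 -1.67 -3.017
v 0.422 -2.519 -3.613
v 0.618 -1.691 -3.069
v 0.613 -2.475 -3.749
v 0.809 -1.647 -3.205
v 0.72 -2.375 -3.939
v 0.916 -1.547 -3.395
v 0.717 -2.243 -4.139
v 0.913 -1.415 -3.595
f 1 12 6
f 1 6 2
f 1 2 8
f 1 8 11
f 1 11 12
f 2 6 10
f 6 12 5
f 12 11 3
f 11 8 7
f 8 2 9
f 4 10 5
f 4 5 3
f 4 3 7
f 4 7 9
f 4 9 10
f 5 10 6
f 3 5 12
f 7 3 11
f 9 7 8
f 10 9 2
f 14 13 16
f 14 16 15
f 16 13 17
f 16 17 15
f 17 13 18
f 17 18 15
f 18 13 19
f 18 19 15
f 19 13 20
f 19 20 15
f 20 13 21
f 20 21 15
f 21 13 22
f 21 22 15
f 22 13 23
f 22 23 15
f 23 13 24
f 23 24 15
f 24 13 14
f 24 14 15
f 26 25 29
f 26 29 27
f 27 29 30
f 27 30 28
f 29 25 31
f 29 31 30
f 30 31 32
f 30 32 28
f 31 25 33
f 31 33 32
f 32 33 34
f 32 34 28
f 33 25 35
f 33 35 34
f 34 35 36
f 34 36 28
f 35 25 37
f 35 37 36
f 36 37 38
f 36 38 28
f 37 25 39
f 37 39 38
f 38 39 40
f 38 40 28
f 39 25 41
f 39 41 40
f 40 41 42
f 40 42 28
f 41 25 43
f 41 43 42
f 42 43 44
f 42 44 28
f 43 25 45
f 43 45 44
f 44 45 46
f 44 46 28
f 45 25 47
f 45 47 46
f 46 47 48
f 46 48 28
f 47 25 49
f 47 49 48
f 48 49 50
f 48 50 28
f 49 25 51
f 49 51 50
f 50 51 52
f 50 52 28
f 51 25 26
f 51 26 52
f 52 26 27
f 52 27 28



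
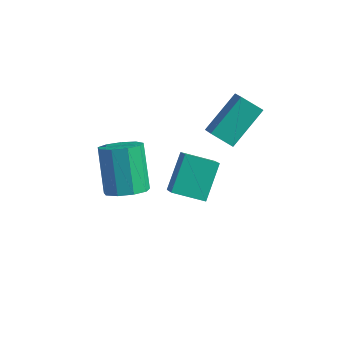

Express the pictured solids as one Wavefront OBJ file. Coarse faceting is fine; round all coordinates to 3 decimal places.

v -2.078 0.346 -1.281
v -2.26 1.542 -0.116
v -2.671 0.961 -2.005
v -2.853 2.157 -0.84
v -0.967 0.923 -1.7
v -1.149 2.119 -0.535
v -1.56 1.538 -2.424
v -1.742 2.734 -1.259
v -2.363 -2.024 0.753
v -1.625 -1.894 1.059
v -2.398 -1.106 2.593
v -3.137 -1.236 2.287
v -1.783 -1.458 0.755
v -2.557 -0.671 2.289
v -2.213 -1.287 0.45
v -2.987 -0.5 1.985
v -2.714 -1.461 0.287
v -3.487 -0.674 1.822
v -3.05 -1.898 0.342
v -3.823 -1.11 1.876
v -3.065 -2.394 0.589
v -3.838 -1.606 2.123
v -2.752 -2.716 0.913
v -3.525 -1.929 2.447
v -2.257 -2.715 1.161
v -3.03 -1.928 2.696
v -1.812 -2.39 1.219
v -2.585 -1.603 2.753
v -0.854 1.002 2.354
v -0.522 2.452 3.454
v -1.388 1.475 1.891
v -1.056 2.925 2.992
v -0.104 1.275 1.768
v 0.228 2.725 2.869
v -0.638 1.748 1.306
v -0.306 3.198 2.406
f 2 4 1
f 5 2 1
f 1 4 3
f 3 5 1
f 2 8 4
f 6 2 5
f 6 8 2
f 4 8 3
f 7 5 3
f 3 8 7
f 7 6 5
f 8 6 7
f 10 9 13
f 10 13 11
f 11 13 14
f 11 14 12
f 13 9 15
f 13 15 14
f 14 15 16
f 14 16 12
f 15 9 17
f 15 17 16
f 16 17 18
f 16 18 12
f 17 9 19
f 17 19 18
f 18 19 20
f 18 20 12
f 19 9 21
f 19 21 20
f 20 21 22
f 20 22 12
f 21 9 23
f 21 23 22
f 22 23 24
f 22 24 12
f 23 9 25
f 23 25 24
f 24 25 26
f 24 26 12
f 25 9 27
f 25 27 26
f 26 27 28
f 26 28 12
f 27 9 10
f 27 10 28
f 28 10 11
f 28 11 12
f 30 32 29
f 33 30 29
f 29 32 31
f 31 33 29
f 30 36 32
f 34 30 33
f 34 36 30
f 32 36 31
f 35 33 31
f 31 36 35
f 35 34 33
f 36 34 35



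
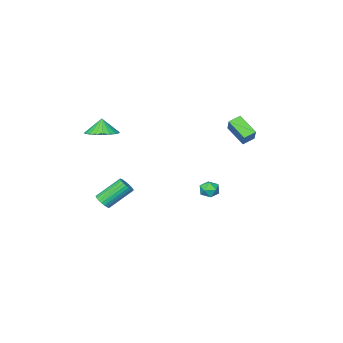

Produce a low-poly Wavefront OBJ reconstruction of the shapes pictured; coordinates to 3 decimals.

v 2.933 -4.045 -4.168
v 3.29 -3.625 -3.957
v 1.924 -3.096 -2.7
v 1.567 -3.515 -2.912
v 3.18 -3.511 -4.124
v 1.814 -2.982 -2.868
v 3.033 -3.478 -4.298
v 1.667 -2.949 -3.041
v 2.87 -3.531 -4.452
v 1.505 -3.002 -3.196
v 2.717 -3.663 -4.563
v 1.352 -3.134 -3.306
v 2.597 -3.852 -4.614
v 1.232 -3.323 -3.357
v 2.528 -4.071 -4.597
v 1.162 -3.542 -3.34
v 2.521 -4.286 -4.515
v 1.155 -3.757 -3.258
v 2.576 -4.464 -4.38
v 1.21 -3.935 -3.123
v 2.686 -4.578 -4.212
v 1.32 -4.049 -2.956
v 2.833 -4.611 -4.039
v 1.467 -4.082 -2.782
v 2.995 -4.558 -3.884
v 1.63 -4.029 -2.628
v 3.148 -4.426 -3.774
v 1.783 -3.897 -2.517
v 3.268 -4.237 -3.723
v 1.903 -3.708 -2.466
v 3.338 -4.018 -3.74
v 1.972 -3.489 -2.483
v 3.345 -3.803 -3.822
v 1.979 -3.274 -2.565
v 0.616 3.861 -0.336
v 1.167 3.533 -0.361
v 0.113 3.047 -0.739
v 0.664 2.719 -0.764
v 0.398 2.856 -0.197
v 0.709 3.358 0.052
v 0.571 3.222 -1.152
v 0.882 3.724 -0.903
v 1.139 3.138 -0.866
v 1.032 2.912 -0.275
v 0.248 3.668 -0.825
v 0.141 3.442 -0.234
v 4.093 -2.237 2.701
v 5.08 -2.39 2.847
v 3.907 -2.503 3.679
v 5.047 -2.01 2.944
v 4.867 -1.664 3.004
v 4.57 -1.405 3.018
v 4.201 -1.273 2.984
v 3.815 -1.288 2.907
v 3.471 -1.447 2.798
v 3.222 -1.727 2.675
v 3.105 -2.084 2.555
v 3.139 -2.464 2.458
v 3.318 -2.81 2.398
v 3.615 -3.068 2.384
v 3.985 -3.2 2.418
v 4.371 -3.186 2.496
v 4.715 -3.027 2.604
v 4.964 -2.747 2.728
v -3.778 0.643 0.587
v -3.619 -0.626 1.446
v -4.536 0.747 0.881
v -4.378 -0.521 1.74
v -3.302 1.361 1.56
v -3.144 0.093 2.419
v -4.061 1.466 1.854
v -3.902 0.197 2.713
f 2 1 5
f 2 5 3
f 3 5 6
f 3 6 4
f 5 1 7
f 5 7 6
f 6 7 8
f 6 8 4
f 7 1 9
f 7 9 8
f 8 9 10
f 8 10 4
f 9 1 11
f 9 11 10
f 10 11 12
f 10 12 4
f 11 1 13
f 11 13 12
f 12 13 14
f 12 14 4
f 13 1 15
f 13 15 14
f 14 15 16
f 14 16 4
f 15 1 17
f 15 17 16
f 16 17 18
f 16 18 4
f 17 1 19
f 17 19 18
f 18 19 20
f 18 20 4
f 19 1 21
f 19 21 20
f 20 21 22
f 20 22 4
f 21 1 23
f 21 23 22
f 22 23 24
f 22 24 4
f 23 1 25
f 23 25 24
f 24 25 26
f 24 26 4
f 25 1 27
f 25 27 26
f 26 27 28
f 26 28 4
f 27 1 29
f 27 29 28
f 28 29 30
f 28 30 4
f 29 1 31
f 29 31 30
f 30 31 32
f 30 32 4
f 31 1 33
f 31 33 32
f 32 33 34
f 32 34 4
f 33 1 2
f 33 2 34
f 34 2 3
f 34 3 4
f 35 46 40
f 35 40 36
f 35 36 42
f 35 42 45
f 35 45 46
f 36 40 44
f 40 46 39
f 46 45 37
f 45 42 41
f 42 36 43
f 38 44 39
f 38 39 37
f 38 37 41
f 38 41 43
f 38 43 44
f 39 44 40
f 37 39 46
f 41 37 45
f 43 41 42
f 44 43 36
f 48 47 50
f 48 50 49
f 50 47 51
f 50 51 49
f 51 47 52
f 51 52 49
f 52 47 53
f 52 53 49
f 53 47 54
f 53 54 49
f 54 47 55
f 54 55 49
f 55 47 56
f 55 56 49
f 56 47 57
f 56 57 49
f 57 47 58
f 57 58 49
f 58 47 59
f 58 59 49
f 59 47 60
f 59 60 49
f 60 47 61
f 60 61 49
f 61 47 62
f 61 62 49
f 62 47 63
f 62 63 49
f 63 47 64
f 63 64 49
f 64 47 48
f 64 48 49
f 66 68 65
f 69 66 65
f 65 68 67
f 67 69 65
f 66 72 68
f 70 66 69
f 70 72 66
f 68 72 67
f 71 69 67
f 67 72 71
f 71 70 69
f 72 70 71



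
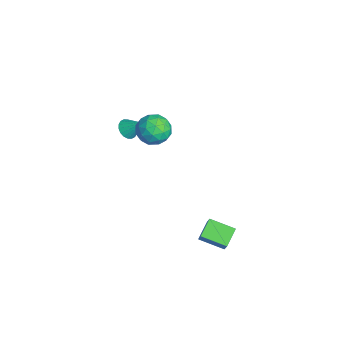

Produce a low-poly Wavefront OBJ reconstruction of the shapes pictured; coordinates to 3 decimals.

v 3.051 -0.825 -4.383
v 2.223 -0.189 -3.833
v 3.709 0.422 -4.834
v 2.881 1.058 -4.285
v 3.619 -0.818 -3.535
v 2.791 -0.182 -2.986
v 4.277 0.429 -3.987
v 3.449 1.065 -3.437
v -3.942 -3.298 -1.016
v -3.641 -2.962 -1.498
v -3.378 -2.522 -0.124
v -3.895 -2.817 -1.465
v -4.157 -2.767 -1.343
v -4.377 -2.822 -1.156
v -4.51 -2.972 -0.941
v -4.531 -3.186 -0.742
v -4.435 -3.422 -0.596
v -4.242 -3.634 -0.534
v -3.989 -3.78 -0.567
v -3.726 -3.83 -0.689
v -3.507 -3.774 -0.876
v -3.373 -3.625 -1.091
v -3.352 -3.41 -1.291
v -3.448 -3.174 -1.436
v -1.302 -1.706 1.998
v -0.382 -1.93 2.376
v -1.178 -2.97 0.944
v -0.258 -3.194 1.322
v -1.091 -3.339 1.891
v -1.168 -2.558 2.542
v -0.392 -2.342 0.778
v -0.469 -1.561 1.429
v 0.181 -2.323 1.621
v -0.251 -2.94 2.309
v -1.309 -1.96 1.011
v -1.741 -2.577 1.699
v -0.853 -1.707 2.28
v -0.707 -3.193 1.04
v -1.197 -3.278 1.375
v -0.656 -3.41 1.597
v -1.315 -2.076 2.378
v -0.774 -2.208 2.599
v -1.191 -3.036 2.314
v -0.786 -2.692 0.721
v -0.245 -2.824 0.942
v -0.904 -1.49 1.723
v -0.363 -1.622 1.945
v -0.369 -1.864 1.006
v 0.019 -2.07 2.058
v 0.092 -2.813 1.438
v 0.013 -2.312 1.119
v -0.032 -1.853 1.501
v -0.235 -2.432 2.462
v -0.162 -3.175 1.843
v -0.652 -3.26 2.177
v -0.697 -2.801 2.56
v 0.096 -2.663 2.019
v -1.398 -1.725 1.477
v -1.325 -2.468 0.858
v -0.863 -2.099 0.76
v -0.908 -1.64 1.143
v -1.652 -2.087 1.882
v -1.579 -2.83 1.262
v -1.528 -3.047 1.819
v -1.573 -2.588 2.201
v -1.656 -2.237 1.301
f 2 4 1
f 5 2 1
f 1 4 3
f 3 5 1
f 2 8 4
f 6 2 5
f 6 8 2
f 4 8 3
f 7 5 3
f 3 8 7
f 7 6 5
f 8 6 7
f 10 9 12
f 10 12 11
f 12 9 13
f 12 13 11
f 13 9 14
f 13 14 11
f 14 9 15
f 14 15 11
f 15 9 16
f 15 16 11
f 16 9 17
f 16 17 11
f 17 9 18
f 17 18 11
f 18 9 19
f 18 19 11
f 19 9 20
f 19 20 11
f 20 9 21
f 20 21 11
f 21 9 22
f 21 22 11
f 22 9 23
f 22 23 11
f 23 9 24
f 23 24 11
f 24 9 10
f 24 10 11
f 25 62 41
f 62 36 65
f 41 65 30
f 62 65 41
f 25 41 37
f 41 30 42
f 37 42 26
f 41 42 37
f 25 37 46
f 37 26 47
f 46 47 32
f 37 47 46
f 25 46 58
f 46 32 61
f 58 61 35
f 46 61 58
f 25 58 62
f 58 35 66
f 62 66 36
f 58 66 62
f 26 42 53
f 42 30 56
f 53 56 34
f 42 56 53
f 30 65 43
f 65 36 64
f 43 64 29
f 65 64 43
f 36 66 63
f 66 35 59
f 63 59 27
f 66 59 63
f 35 61 60
f 61 32 48
f 60 48 31
f 61 48 60
f 32 47 52
f 47 26 49
f 52 49 33
f 47 49 52
f 28 54 40
f 54 34 55
f 40 55 29
f 54 55 40
f 28 40 38
f 40 29 39
f 38 39 27
f 40 39 38
f 28 38 45
f 38 27 44
f 45 44 31
f 38 44 45
f 28 45 50
f 45 31 51
f 50 51 33
f 45 51 50
f 28 50 54
f 50 33 57
f 54 57 34
f 50 57 54
f 29 55 43
f 55 34 56
f 43 56 30
f 55 56 43
f 27 39 63
f 39 29 64
f 63 64 36
f 39 64 63
f 31 44 60
f 44 27 59
f 60 59 35
f 44 59 60
f 33 51 52
f 51 31 48
f 52 48 32
f 51 48 52
f 34 57 53
f 57 33 49
f 53 49 26
f 57 49 53



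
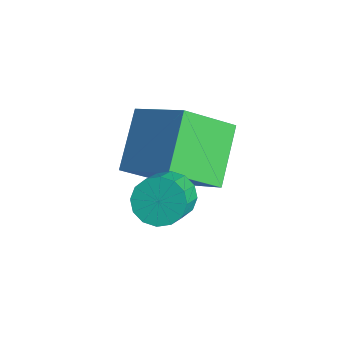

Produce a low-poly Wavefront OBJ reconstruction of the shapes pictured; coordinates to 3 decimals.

v -0.844 -1.472 -1.352
v -0.428 -1.016 -1.295
v 0.119 -1.592 -0.671
v -0.296 -2.048 -0.728
v -0.641 -0.964 -1.06
v -0.094 -1.54 -0.437
v -0.908 -1.048 -0.904
v -0.361 -1.624 -0.28
v -1.158 -1.246 -0.867
v -0.611 -1.822 -0.244
v -1.324 -1.505 -0.961
v -0.777 -2.081 -0.337
v -1.361 -1.754 -1.159
v -0.814 -2.33 -0.535
v -1.259 -1.928 -1.409
v -0.712 -2.504 -0.785
v -1.046 -1.98 -1.643
v -0.499 -2.556 -1.02
v -0.779 -1.896 -1.8
v -0.232 -2.472 -1.176
v -0.529 -1.698 -1.836
v 0.018 -2.274 -1.213
v -0.363 -1.439 -1.743
v 0.184 -2.015 -1.119
v -0.326 -1.19 -1.545
v 0.221 -1.766 -0.921
v -3.476 -0.858 -0.831
v -2.103 -0.375 0.065
v -3.26 0.365 -1.823
v -1.886 0.849 -0.927
v -2.514 -1.809 -1.793
v -1.14 -1.325 -0.897
v -2.297 -0.585 -2.785
v -0.924 -0.102 -1.889
f 2 1 5
f 2 5 3
f 3 5 6
f 3 6 4
f 5 1 7
f 5 7 6
f 6 7 8
f 6 8 4
f 7 1 9
f 7 9 8
f 8 9 10
f 8 10 4
f 9 1 11
f 9 11 10
f 10 11 12
f 10 12 4
f 11 1 13
f 11 13 12
f 12 13 14
f 12 14 4
f 13 1 15
f 13 15 14
f 14 15 16
f 14 16 4
f 15 1 17
f 15 17 16
f 16 17 18
f 16 18 4
f 17 1 19
f 17 19 18
f 18 19 20
f 18 20 4
f 19 1 21
f 19 21 20
f 20 21 22
f 20 22 4
f 21 1 23
f 21 23 22
f 22 23 24
f 22 24 4
f 23 1 25
f 23 25 24
f 24 25 26
f 24 26 4
f 25 1 2
f 25 2 26
f 26 2 3
f 26 3 4
f 28 30 27
f 31 28 27
f 27 30 29
f 29 31 27
f 28 34 30
f 32 28 31
f 32 34 28
f 30 34 29
f 33 31 29
f 29 34 33
f 33 32 31
f 34 32 33



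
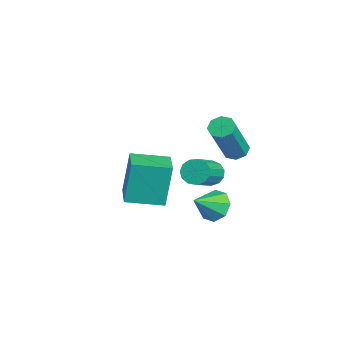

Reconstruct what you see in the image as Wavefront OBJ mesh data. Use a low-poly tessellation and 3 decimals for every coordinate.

v -0.069 -4.721 0.927
v -0.316 -4.385 2.616
v 0.235 -3.343 0.697
v -0.013 -3.007 2.386
v 1.053 -4.933 1.134
v 0.805 -4.597 2.823
v 1.356 -3.555 0.904
v 1.109 -3.219 2.593
v -4.076 -0.392 -1.751
v -3.627 -0.156 -2.051
v -2.435 -1.072 -0.99
v -2.884 -1.308 -0.689
v -3.691 0.052 -1.8
v -2.499 -0.864 -0.739
v -3.877 0.119 -1.533
v -2.685 -0.797 -0.472
v -4.127 0.024 -1.335
v -2.935 -0.892 -0.274
v -4.36 -0.204 -1.269
v -3.168 -1.119 -0.208
v -4.503 -0.491 -1.356
v -3.311 -1.407 -0.295
v -4.511 -0.747 -1.568
v -3.319 -1.662 -0.507
v -4.38 -0.89 -1.838
v -3.188 -1.806 -0.777
v -4.153 -0.875 -2.081
v -2.961 -1.791 -1.019
v -3.902 -0.707 -2.218
v -2.71 -1.623 -1.157
v -3.705 -0.439 -2.207
v -2.513 -1.355 -1.146
v -1.603 -0.913 -1.759
v -0.908 -0.711 -1.853
v -1.237 -1.827 -1.021
v -1.148 -0.456 -1.418
v -1.654 -0.468 -1.183
v -2.131 -0.741 -1.285
v -2.298 -1.115 -1.665
v -2.058 -1.371 -2.1
v -1.551 -1.358 -2.335
v -1.075 -1.085 -2.233
v -1.092 -0.309 1.587
v -0.647 -0.056 1.5
v 0.158 -0.837 3.346
v -0.288 -1.091 3.433
v -0.908 0.162 1.706
v -0.104 -0.619 3.552
v -1.277 0.104 1.843
v -0.473 -0.677 3.689
v -1.538 -0.196 1.829
v -0.734 -0.978 3.675
v -1.538 -0.563 1.674
v -0.733 -1.344 3.52
v -1.276 -0.781 1.468
v -0.472 -1.562 3.314
v -0.907 -0.723 1.331
v -0.103 -1.504 3.177
v -0.646 -0.422 1.345
v 0.158 -1.204 3.191
f 2 4 1
f 5 2 1
f 1 4 3
f 3 5 1
f 2 8 4
f 6 2 5
f 6 8 2
f 4 8 3
f 7 5 3
f 3 8 7
f 7 6 5
f 8 6 7
f 10 9 13
f 10 13 11
f 11 13 14
f 11 14 12
f 13 9 15
f 13 15 14
f 14 15 16
f 14 16 12
f 15 9 17
f 15 17 16
f 16 17 18
f 16 18 12
f 17 9 19
f 17 19 18
f 18 19 20
f 18 20 12
f 19 9 21
f 19 21 20
f 20 21 22
f 20 22 12
f 21 9 23
f 21 23 22
f 22 23 24
f 22 24 12
f 23 9 25
f 23 25 24
f 24 25 26
f 24 26 12
f 25 9 27
f 25 27 26
f 26 27 28
f 26 28 12
f 27 9 29
f 27 29 28
f 28 29 30
f 28 30 12
f 29 9 31
f 29 31 30
f 30 31 32
f 30 32 12
f 31 9 10
f 31 10 32
f 32 10 11
f 32 11 12
f 34 33 36
f 34 36 35
f 36 33 37
f 36 37 35
f 37 33 38
f 37 38 35
f 38 33 39
f 38 39 35
f 39 33 40
f 39 40 35
f 40 33 41
f 40 41 35
f 41 33 42
f 41 42 35
f 42 33 34
f 42 34 35
f 44 43 47
f 44 47 45
f 45 47 48
f 45 48 46
f 47 43 49
f 47 49 48
f 48 49 50
f 48 50 46
f 49 43 51
f 49 51 50
f 50 51 52
f 50 52 46
f 51 43 53
f 51 53 52
f 52 53 54
f 52 54 46
f 53 43 55
f 53 55 54
f 54 55 56
f 54 56 46
f 55 43 57
f 55 57 56
f 56 57 58
f 56 58 46
f 57 43 59
f 57 59 58
f 58 59 60
f 58 60 46
f 59 43 44
f 59 44 60
f 60 44 45
f 60 45 46



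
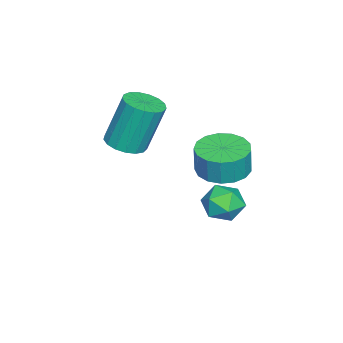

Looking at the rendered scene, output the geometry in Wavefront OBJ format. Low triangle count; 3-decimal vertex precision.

v -3.137 1.448 1.098
v -2.574 1.482 0.488
v -3.946 0.718 0.312
v -3.383 0.752 -0.298
v -3.226 0.311 0.388
v -2.726 0.762 0.874
v -3.794 1.438 -0.074
v -3.294 1.889 0.412
v -2.98 1.476 -0.236
v -2.629 0.779 0.049
v -3.891 1.421 0.751
v -3.54 0.724 1.036
v -1.963 1.456 3.049
v -1.252 2.049 2.96
v -1.127 2.058 4.023
v -1.837 1.464 4.111
v -1.608 2.314 3
v -1.483 2.322 4.063
v -2.045 2.382 3.051
v -1.92 2.391 4.114
v -2.463 2.238 3.101
v -2.338 2.246 4.164
v -2.766 1.915 3.14
v -2.641 1.923 4.202
v -2.886 1.486 3.157
v -2.761 1.495 4.22
v -2.794 1.051 3.15
v -2.669 1.059 4.212
v -2.511 0.708 3.119
v -2.386 0.716 4.182
v -2.103 0.537 3.072
v -1.978 0.545 4.135
v -1.663 0.576 3.02
v -1.538 0.584 4.083
v -1.291 0.817 2.975
v -1.166 0.825 4.037
v -1.073 1.204 2.946
v -0.948 1.212 4.009
v -1.059 1.649 2.941
v -0.934 1.657 4.004
v -3.45 -2.438 2.55
v -2.837 -2.866 2.774
v -3.137 -2.269 4.734
v -3.75 -1.842 4.51
v -2.689 -2.532 2.695
v -2.989 -1.936 4.655
v -2.716 -2.177 2.583
v -3.016 -1.581 4.543
v -2.911 -1.882 2.463
v -3.21 -1.285 4.423
v -3.229 -1.714 2.364
v -3.529 -1.118 4.323
v -3.598 -1.712 2.307
v -3.898 -1.116 4.266
v -3.933 -1.876 2.306
v -4.233 -1.28 4.265
v -4.157 -2.17 2.36
v -4.457 -1.573 4.32
v -4.22 -2.524 2.459
v -4.52 -1.928 4.418
v -4.106 -2.859 2.578
v -4.406 -2.263 4.538
v -3.842 -3.098 2.691
v -4.142 -2.502 4.651
v -3.488 -3.185 2.772
v -3.788 -2.589 4.731
v -3.125 -3.101 2.802
v -3.425 -2.505 4.761
f 1 12 6
f 1 6 2
f 1 2 8
f 1 8 11
f 1 11 12
f 2 6 10
f 6 12 5
f 12 11 3
f 11 8 7
f 8 2 9
f 4 10 5
f 4 5 3
f 4 3 7
f 4 7 9
f 4 9 10
f 5 10 6
f 3 5 12
f 7 3 11
f 9 7 8
f 10 9 2
f 14 13 17
f 14 17 15
f 15 17 18
f 15 18 16
f 17 13 19
f 17 19 18
f 18 19 20
f 18 20 16
f 19 13 21
f 19 21 20
f 20 21 22
f 20 22 16
f 21 13 23
f 21 23 22
f 22 23 24
f 22 24 16
f 23 13 25
f 23 25 24
f 24 25 26
f 24 26 16
f 25 13 27
f 25 27 26
f 26 27 28
f 26 28 16
f 27 13 29
f 27 29 28
f 28 29 30
f 28 30 16
f 29 13 31
f 29 31 30
f 30 31 32
f 30 32 16
f 31 13 33
f 31 33 32
f 32 33 34
f 32 34 16
f 33 13 35
f 33 35 34
f 34 35 36
f 34 36 16
f 35 13 37
f 35 37 36
f 36 37 38
f 36 38 16
f 37 13 39
f 37 39 38
f 38 39 40
f 38 40 16
f 39 13 14
f 39 14 40
f 40 14 15
f 40 15 16
f 42 41 45
f 42 45 43
f 43 45 46
f 43 46 44
f 45 41 47
f 45 47 46
f 46 47 48
f 46 48 44
f 47 41 49
f 47 49 48
f 48 49 50
f 48 50 44
f 49 41 51
f 49 51 50
f 50 51 52
f 50 52 44
f 51 41 53
f 51 53 52
f 52 53 54
f 52 54 44
f 53 41 55
f 53 55 54
f 54 55 56
f 54 56 44
f 55 41 57
f 55 57 56
f 56 57 58
f 56 58 44
f 57 41 59
f 57 59 58
f 58 59 60
f 58 60 44
f 59 41 61
f 59 61 60
f 60 61 62
f 60 62 44
f 61 41 63
f 61 63 62
f 62 63 64
f 62 64 44
f 63 41 65
f 63 65 64
f 64 65 66
f 64 66 44
f 65 41 67
f 65 67 66
f 66 67 68
f 66 68 44
f 67 41 42
f 67 42 68
f 68 42 43
f 68 43 44



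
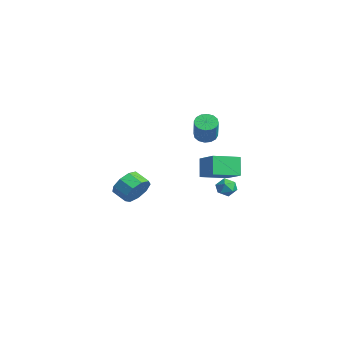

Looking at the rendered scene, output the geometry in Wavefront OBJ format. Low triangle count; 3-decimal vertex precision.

v -2.214 3.283 1.508
v -1.827 3.947 1.459
v -0.9 3.522 3.002
v -1.286 2.857 3.052
v -2.151 4.031 1.677
v -1.223 3.606 3.22
v -2.491 3.915 1.849
v -1.563 3.49 3.392
v -2.757 3.629 1.93
v -1.829 3.204 3.473
v -2.877 3.251 1.898
v -1.95 2.826 3.442
v -2.82 2.881 1.762
v -1.892 2.456 3.305
v -2.6 2.618 1.558
v -1.673 2.193 3.101
v -2.277 2.534 1.34
v -1.349 2.109 2.883
v -1.937 2.65 1.168
v -1.009 2.225 2.711
v -1.671 2.936 1.087
v -0.743 2.511 2.63
v -1.55 3.314 1.118
v -0.623 2.889 2.662
v -1.608 3.684 1.255
v -0.68 3.259 2.798
v -2.08 2.813 -2.13
v -2.806 3.155 -0.874
v -1.924 4.671 -2.546
v -2.65 5.013 -1.29
v -0.35 2.887 -1.15
v -1.076 3.229 0.106
v -0.194 4.745 -1.566
v -0.92 5.087 -0.31
v 2.998 2.724 -0.294
v 3.402 2.382 -0.82
v 1.998 2.198 -0.72
v 2.402 1.856 -1.246
v 2.479 1.659 -0.53
v 3.097 1.985 -0.267
v 2.303 2.595 -1.273
v 2.921 2.921 -1.01
v 2.973 2.302 -1.425
v 3.081 1.724 -0.966
v 2.319 2.856 -0.574
v 2.427 2.278 -0.115
v 3.21 -3.78 0.4
v 3.787 -4.348 1.037
v 2.868 -4.768 1.496
v 2.29 -4.2 0.86
v 3.648 -3.723 1.331
v 2.729 -4.143 1.79
v 3.304 -3.124 1.189
v 2.385 -3.545 1.648
v 2.916 -2.833 0.679
v 1.996 -3.253 1.138
v 2.665 -2.984 0.038
v 1.746 -3.405 0.497
v 2.669 -3.508 -0.433
v 1.75 -3.928 0.026
v 2.926 -4.159 -0.514
v 2.007 -4.579 -0.055
v 3.316 -4.633 -0.167
v 2.397 -5.053 0.292
v 3.656 -4.707 0.445
v 2.737 -5.127 0.904
f 2 1 5
f 2 5 3
f 3 5 6
f 3 6 4
f 5 1 7
f 5 7 6
f 6 7 8
f 6 8 4
f 7 1 9
f 7 9 8
f 8 9 10
f 8 10 4
f 9 1 11
f 9 11 10
f 10 11 12
f 10 12 4
f 11 1 13
f 11 13 12
f 12 13 14
f 12 14 4
f 13 1 15
f 13 15 14
f 14 15 16
f 14 16 4
f 15 1 17
f 15 17 16
f 16 17 18
f 16 18 4
f 17 1 19
f 17 19 18
f 18 19 20
f 18 20 4
f 19 1 21
f 19 21 20
f 20 21 22
f 20 22 4
f 21 1 23
f 21 23 22
f 22 23 24
f 22 24 4
f 23 1 25
f 23 25 24
f 24 25 26
f 24 26 4
f 25 1 2
f 25 2 26
f 26 2 3
f 26 3 4
f 28 30 27
f 31 28 27
f 27 30 29
f 29 31 27
f 28 34 30
f 32 28 31
f 32 34 28
f 30 34 29
f 33 31 29
f 29 34 33
f 33 32 31
f 34 32 33
f 35 46 40
f 35 40 36
f 35 36 42
f 35 42 45
f 35 45 46
f 36 40 44
f 40 46 39
f 46 45 37
f 45 42 41
f 42 36 43
f 38 44 39
f 38 39 37
f 38 37 41
f 38 41 43
f 38 43 44
f 39 44 40
f 37 39 46
f 41 37 45
f 43 41 42
f 44 43 36
f 48 47 51
f 48 51 49
f 49 51 52
f 49 52 50
f 51 47 53
f 51 53 52
f 52 53 54
f 52 54 50
f 53 47 55
f 53 55 54
f 54 55 56
f 54 56 50
f 55 47 57
f 55 57 56
f 56 57 58
f 56 58 50
f 57 47 59
f 57 59 58
f 58 59 60
f 58 60 50
f 59 47 61
f 59 61 60
f 60 61 62
f 60 62 50
f 61 47 63
f 61 63 62
f 62 63 64
f 62 64 50
f 63 47 65
f 63 65 64
f 64 65 66
f 64 66 50
f 65 47 48
f 65 48 66
f 66 48 49
f 66 49 50



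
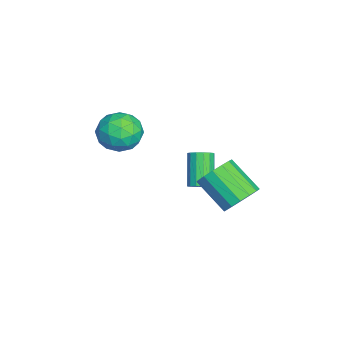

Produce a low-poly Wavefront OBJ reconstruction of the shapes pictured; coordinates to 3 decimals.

v 1.436 2.107 0.583
v 1.771 1.633 0.854
v 0.54 1.58 2.287
v 0.204 2.053 2.017
v 1.901 1.912 0.977
v 0.67 1.858 2.41
v 1.907 2.242 0.994
v 0.676 2.189 2.427
v 1.787 2.537 0.901
v 0.556 2.483 2.334
v 1.572 2.716 0.724
v 0.341 2.663 2.157
v 1.321 2.732 0.508
v 0.09 2.679 1.941
v 1.1 2.58 0.313
v -0.131 2.527 1.746
v 0.97 2.302 0.19
v -0.261 2.248 1.623
v 0.964 1.971 0.173
v -0.267 1.918 1.606
v 1.084 1.677 0.266
v -0.147 1.623 1.699
v 1.299 1.497 0.443
v 0.068 1.444 1.876
v 1.55 1.481 0.659
v 0.319 1.428 2.092
v 0.007 -0.838 3.112
v 0.805 -0.681 3.993
v 0.235 -2.759 3.247
v 1.033 -2.602 4.128
v -0.125 -2.353 4.316
v -0.266 -1.165 4.232
v 1.306 -2.275 3.008
v 1.165 -1.087 2.924
v 1.607 -1.569 3.929
v 0.723 -1.617 4.737
v 0.317 -1.823 2.503
v -0.567 -1.871 3.311
v 0.386 -0.591 3.541
v 0.654 -2.849 3.699
v -0.026 -2.703 3.81
v 0.442 -2.61 4.328
v -0.243 -0.875 3.681
v 0.226 -0.783 4.199
v -0.321 -1.766 4.389
v 0.814 -2.657 3.041
v 1.283 -2.565 3.559
v 0.598 -0.83 2.912
v 1.066 -0.737 3.43
v 1.361 -1.674 2.851
v 1.326 -1.021 4.021
v 1.46 -2.15 4.1
v 1.621 -1.958 3.442
v 1.538 -1.26 3.393
v 0.807 -1.049 4.496
v 0.941 -2.178 4.575
v 0.26 -2.031 4.685
v 0.178 -1.334 4.636
v 1.278 -1.571 4.458
v 0.099 -1.262 2.665
v 0.233 -2.391 2.744
v 0.862 -2.106 2.604
v 0.78 -1.409 2.555
v -0.42 -1.29 3.14
v -0.286 -2.419 3.219
v -0.498 -2.18 3.847
v -0.581 -1.482 3.798
v -0.238 -1.869 2.782
v 3.942 4.054 1.679
v 4.815 3.613 1.931
v 3.811 2.324 3.153
v 2.938 2.766 2.901
v 4.751 3.996 2.281
v 3.747 2.707 3.503
v 4.469 4.394 2.471
v 3.466 3.105 3.692
v 4.047 4.701 2.448
v 3.043 3.412 3.67
v 3.597 4.835 2.219
v 2.593 3.546 3.441
v 3.239 4.76 1.845
v 2.235 3.471 3.067
v 3.069 4.496 1.427
v 2.065 3.207 2.649
v 3.133 4.113 1.077
v 2.129 2.824 2.299
v 3.414 3.715 0.888
v 2.411 2.426 2.109
v 3.837 3.408 0.91
v 2.833 2.119 2.132
v 4.287 3.274 1.139
v 3.283 1.985 2.361
v 4.645 3.349 1.513
v 3.641 2.06 2.735
f 2 1 5
f 2 5 3
f 3 5 6
f 3 6 4
f 5 1 7
f 5 7 6
f 6 7 8
f 6 8 4
f 7 1 9
f 7 9 8
f 8 9 10
f 8 10 4
f 9 1 11
f 9 11 10
f 10 11 12
f 10 12 4
f 11 1 13
f 11 13 12
f 12 13 14
f 12 14 4
f 13 1 15
f 13 15 14
f 14 15 16
f 14 16 4
f 15 1 17
f 15 17 16
f 16 17 18
f 16 18 4
f 17 1 19
f 17 19 18
f 18 19 20
f 18 20 4
f 19 1 21
f 19 21 20
f 20 21 22
f 20 22 4
f 21 1 23
f 21 23 22
f 22 23 24
f 22 24 4
f 23 1 25
f 23 25 24
f 24 25 26
f 24 26 4
f 25 1 2
f 25 2 26
f 26 2 3
f 26 3 4
f 27 64 43
f 64 38 67
f 43 67 32
f 64 67 43
f 27 43 39
f 43 32 44
f 39 44 28
f 43 44 39
f 27 39 48
f 39 28 49
f 48 49 34
f 39 49 48
f 27 48 60
f 48 34 63
f 60 63 37
f 48 63 60
f 27 60 64
f 60 37 68
f 64 68 38
f 60 68 64
f 28 44 55
f 44 32 58
f 55 58 36
f 44 58 55
f 32 67 45
f 67 38 66
f 45 66 31
f 67 66 45
f 38 68 65
f 68 37 61
f 65 61 29
f 68 61 65
f 37 63 62
f 63 34 50
f 62 50 33
f 63 50 62
f 34 49 54
f 49 28 51
f 54 51 35
f 49 51 54
f 30 56 42
f 56 36 57
f 42 57 31
f 56 57 42
f 30 42 40
f 42 31 41
f 40 41 29
f 42 41 40
f 30 40 47
f 40 29 46
f 47 46 33
f 40 46 47
f 30 47 52
f 47 33 53
f 52 53 35
f 47 53 52
f 30 52 56
f 52 35 59
f 56 59 36
f 52 59 56
f 31 57 45
f 57 36 58
f 45 58 32
f 57 58 45
f 29 41 65
f 41 31 66
f 65 66 38
f 41 66 65
f 33 46 62
f 46 29 61
f 62 61 37
f 46 61 62
f 35 53 54
f 53 33 50
f 54 50 34
f 53 50 54
f 36 59 55
f 59 35 51
f 55 51 28
f 59 51 55
f 70 69 73
f 70 73 71
f 71 73 74
f 71 74 72
f 73 69 75
f 73 75 74
f 74 75 76
f 74 76 72
f 75 69 77
f 75 77 76
f 76 77 78
f 76 78 72
f 77 69 79
f 77 79 78
f 78 79 80
f 78 80 72
f 79 69 81
f 79 81 80
f 80 81 82
f 80 82 72
f 81 69 83
f 81 83 82
f 82 83 84
f 82 84 72
f 83 69 85
f 83 85 84
f 84 85 86
f 84 86 72
f 85 69 87
f 85 87 86
f 86 87 88
f 86 88 72
f 87 69 89
f 87 89 88
f 88 89 90
f 88 90 72
f 89 69 91
f 89 91 90
f 90 91 92
f 90 92 72
f 91 69 93
f 91 93 92
f 92 93 94
f 92 94 72
f 93 69 70
f 93 70 94
f 94 70 71
f 94 71 72

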